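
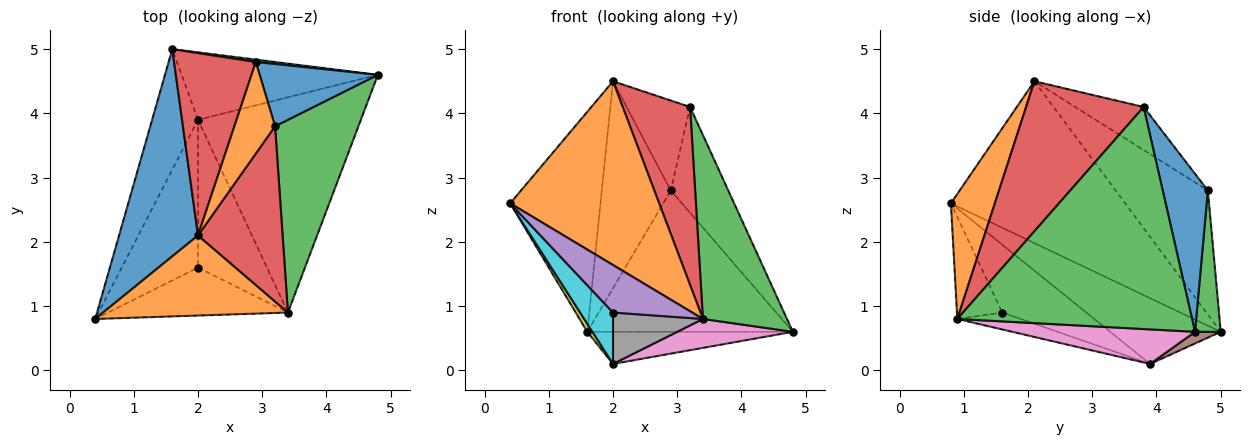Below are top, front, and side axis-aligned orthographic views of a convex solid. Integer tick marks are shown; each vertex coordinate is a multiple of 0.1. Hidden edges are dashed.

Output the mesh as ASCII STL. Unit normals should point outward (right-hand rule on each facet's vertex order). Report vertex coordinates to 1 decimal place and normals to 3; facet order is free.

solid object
 facet normal -0.815 0.422 0.397
  outer loop
   vertex 2.0 2.1 4.5
   vertex 1.6 5.0 0.6
   vertex 0.4 0.8 2.6
  endloop
 endfacet
 facet normal 0.261 -0.885 0.386
  outer loop
   vertex 3.4 0.9 0.8
   vertex 2.0 2.1 4.5
   vertex 0.4 0.8 2.6
  endloop
 endfacet
 facet normal 0.124 0.992 0.017
  outer loop
   vertex 2.9 4.8 2.8
   vertex 4.8 4.6 0.6
   vertex 1.6 5.0 0.6
  endloop
 endfacet
 facet normal -0.708 0.530 0.467
  outer loop
   vertex 2.9 4.8 2.8
   vertex 1.6 5.0 0.6
   vertex 2.0 2.1 4.5
  endloop
 endfacet
 facet normal -0.374 -0.653 -0.659
  outer loop
   vertex 2.0 1.6 0.9
   vertex 3.4 0.9 0.8
   vertex 0.4 0.8 2.6
  endloop
 endfacet
 facet normal 0.054 0.429 -0.902
  outer loop
   vertex 2.0 3.9 0.1
   vertex 1.6 5.0 0.6
   vertex 4.8 4.6 0.6
  endloop
 endfacet
 facet normal 0.206 -0.130 -0.970
  outer loop
   vertex 2.0 3.9 0.1
   vertex 4.8 4.6 0.6
   vertex 3.4 0.9 0.8
  endloop
 endfacet
 facet normal -0.226 -0.320 -0.920
  outer loop
   vertex 2.0 3.9 0.1
   vertex 3.4 0.9 0.8
   vertex 2.0 1.6 0.9
  endloop
 endfacet
 facet normal -0.820 -0.038 -0.572
  outer loop
   vertex 2.0 3.9 0.1
   vertex 0.4 0.8 2.6
   vertex 1.6 5.0 0.6
  endloop
 endfacet
 facet normal -0.643 -0.252 -0.723
  outer loop
   vertex 2.0 3.9 0.1
   vertex 2.0 1.6 0.9
   vertex 0.4 0.8 2.6
  endloop
 endfacet
 facet normal 0.561 0.714 0.420
  outer loop
   vertex 3.2 3.8 4.1
   vertex 4.8 4.6 0.6
   vertex 2.9 4.8 2.8
  endloop
 endfacet
 facet normal -0.603 0.559 0.569
  outer loop
   vertex 3.2 3.8 4.1
   vertex 2.9 4.8 2.8
   vertex 2.0 2.1 4.5
  endloop
 endfacet
 facet normal 0.888 -0.318 0.333
  outer loop
   vertex 3.2 3.8 4.1
   vertex 3.4 0.9 0.8
   vertex 4.8 4.6 0.6
  endloop
 endfacet
 facet normal 0.779 -0.447 0.440
  outer loop
   vertex 3.2 3.8 4.1
   vertex 2.0 2.1 4.5
   vertex 3.4 0.9 0.8
  endloop
 endfacet
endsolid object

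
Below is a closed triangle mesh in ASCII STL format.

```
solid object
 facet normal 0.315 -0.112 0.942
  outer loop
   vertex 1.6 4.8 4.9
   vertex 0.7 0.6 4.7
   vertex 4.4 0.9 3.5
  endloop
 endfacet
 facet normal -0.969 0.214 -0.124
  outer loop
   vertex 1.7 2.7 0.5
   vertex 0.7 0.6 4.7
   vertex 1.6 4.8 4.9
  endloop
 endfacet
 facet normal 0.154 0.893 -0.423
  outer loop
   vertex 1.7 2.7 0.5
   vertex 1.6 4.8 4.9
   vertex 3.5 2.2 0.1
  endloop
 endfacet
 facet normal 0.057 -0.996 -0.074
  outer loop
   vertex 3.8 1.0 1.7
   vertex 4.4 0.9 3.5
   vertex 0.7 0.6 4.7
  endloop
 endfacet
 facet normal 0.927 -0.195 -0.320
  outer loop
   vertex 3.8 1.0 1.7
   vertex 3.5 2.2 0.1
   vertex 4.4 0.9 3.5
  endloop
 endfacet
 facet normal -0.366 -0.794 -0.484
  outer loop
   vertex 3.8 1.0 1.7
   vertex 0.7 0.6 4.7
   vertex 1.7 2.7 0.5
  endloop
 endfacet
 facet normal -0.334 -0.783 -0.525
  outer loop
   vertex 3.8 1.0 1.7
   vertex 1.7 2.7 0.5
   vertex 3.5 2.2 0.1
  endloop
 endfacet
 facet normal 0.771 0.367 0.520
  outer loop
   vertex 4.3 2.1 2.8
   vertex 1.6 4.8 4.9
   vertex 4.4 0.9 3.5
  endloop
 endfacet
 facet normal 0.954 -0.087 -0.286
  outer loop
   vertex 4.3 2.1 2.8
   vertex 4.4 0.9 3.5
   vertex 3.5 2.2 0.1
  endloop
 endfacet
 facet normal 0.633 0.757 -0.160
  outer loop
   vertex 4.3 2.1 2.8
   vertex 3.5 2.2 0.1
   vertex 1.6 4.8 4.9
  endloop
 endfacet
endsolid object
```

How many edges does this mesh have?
15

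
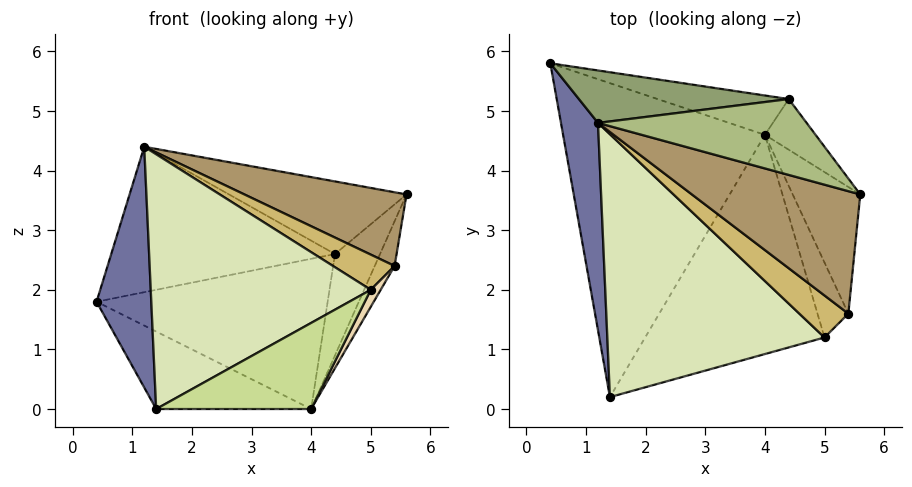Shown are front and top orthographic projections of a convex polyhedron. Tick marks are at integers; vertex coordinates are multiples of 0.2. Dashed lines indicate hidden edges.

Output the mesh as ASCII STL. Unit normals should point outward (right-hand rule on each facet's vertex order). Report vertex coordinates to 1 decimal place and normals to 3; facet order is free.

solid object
 facet normal -0.951 -0.235 0.202
  outer loop
   vertex 1.2 4.8 4.4
   vertex 0.4 5.8 1.8
   vertex 1.4 0.2 0.0
  endloop
 endfacet
 facet normal -0.376 0.222 -0.900
  outer loop
   vertex 4.0 4.6 0.0
   vertex 1.4 0.2 0.0
   vertex 0.4 5.8 1.8
  endloop
 endfacet
 facet normal 0.192 0.949 -0.249
  outer loop
   vertex 4.4 5.2 2.6
   vertex 4.0 4.6 0.0
   vertex 0.4 5.8 1.8
  endloop
 endfacet
 facet normal 0.843 0.482 -0.241
  outer loop
   vertex 4.4 5.2 2.6
   vertex 5.6 3.6 3.6
   vertex 4.0 4.6 0.0
  endloop
 endfacet
 facet normal 0.073 0.938 0.338
  outer loop
   vertex 4.4 5.2 2.6
   vertex 0.4 5.8 1.8
   vertex 1.2 4.8 4.4
  endloop
 endfacet
 facet normal 0.305 0.659 0.688
  outer loop
   vertex 4.4 5.2 2.6
   vertex 1.2 4.8 4.4
   vertex 5.6 3.6 3.6
  endloop
 endfacet
 facet normal 0.526 -0.311 -0.792
  outer loop
   vertex 5.0 1.2 2.0
   vertex 1.4 0.2 0.0
   vertex 4.0 4.6 0.0
  endloop
 endfacet
 facet normal -0.201 -0.682 0.703
  outer loop
   vertex 5.0 1.2 2.0
   vertex 1.2 4.8 4.4
   vertex 1.4 0.2 0.0
  endloop
 endfacet
 facet normal 0.015 -0.516 0.857
  outer loop
   vertex 5.4 1.6 2.4
   vertex 5.6 3.6 3.6
   vertex 1.2 4.8 4.4
  endloop
 endfacet
 facet normal -0.123 -0.637 0.761
  outer loop
   vertex 5.4 1.6 2.4
   vertex 1.2 4.8 4.4
   vertex 5.0 1.2 2.0
  endloop
 endfacet
 facet normal 0.919 0.131 -0.372
  outer loop
   vertex 5.4 1.6 2.4
   vertex 4.0 4.6 0.0
   vertex 5.6 3.6 3.6
  endloop
 endfacet
 facet normal 0.767 -0.142 -0.625
  outer loop
   vertex 5.4 1.6 2.4
   vertex 5.0 1.2 2.0
   vertex 4.0 4.6 0.0
  endloop
 endfacet
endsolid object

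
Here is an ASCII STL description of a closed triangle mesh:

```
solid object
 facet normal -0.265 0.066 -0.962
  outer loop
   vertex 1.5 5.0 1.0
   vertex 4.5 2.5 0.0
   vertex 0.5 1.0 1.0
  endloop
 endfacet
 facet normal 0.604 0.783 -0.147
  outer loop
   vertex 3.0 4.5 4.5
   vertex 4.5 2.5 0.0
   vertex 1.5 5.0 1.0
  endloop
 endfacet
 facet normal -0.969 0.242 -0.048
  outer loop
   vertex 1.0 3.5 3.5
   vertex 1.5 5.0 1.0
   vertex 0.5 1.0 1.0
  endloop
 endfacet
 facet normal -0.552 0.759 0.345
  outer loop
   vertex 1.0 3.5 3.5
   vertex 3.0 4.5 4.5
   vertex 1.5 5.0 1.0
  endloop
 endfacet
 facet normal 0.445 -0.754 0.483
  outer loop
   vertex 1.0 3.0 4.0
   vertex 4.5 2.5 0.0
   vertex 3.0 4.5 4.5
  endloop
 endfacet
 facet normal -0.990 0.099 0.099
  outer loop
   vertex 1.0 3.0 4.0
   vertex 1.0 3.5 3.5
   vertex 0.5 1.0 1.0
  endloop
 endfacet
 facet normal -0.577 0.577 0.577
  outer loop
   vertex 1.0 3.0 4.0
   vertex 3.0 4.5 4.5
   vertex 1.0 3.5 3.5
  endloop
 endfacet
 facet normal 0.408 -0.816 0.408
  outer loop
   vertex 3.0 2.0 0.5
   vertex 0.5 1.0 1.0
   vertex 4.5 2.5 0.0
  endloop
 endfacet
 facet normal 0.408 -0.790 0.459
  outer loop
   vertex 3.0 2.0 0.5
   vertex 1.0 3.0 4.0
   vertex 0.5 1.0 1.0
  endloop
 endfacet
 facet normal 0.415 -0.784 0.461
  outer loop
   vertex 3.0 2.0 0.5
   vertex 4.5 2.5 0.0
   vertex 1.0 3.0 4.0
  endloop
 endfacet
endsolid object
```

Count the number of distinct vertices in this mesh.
7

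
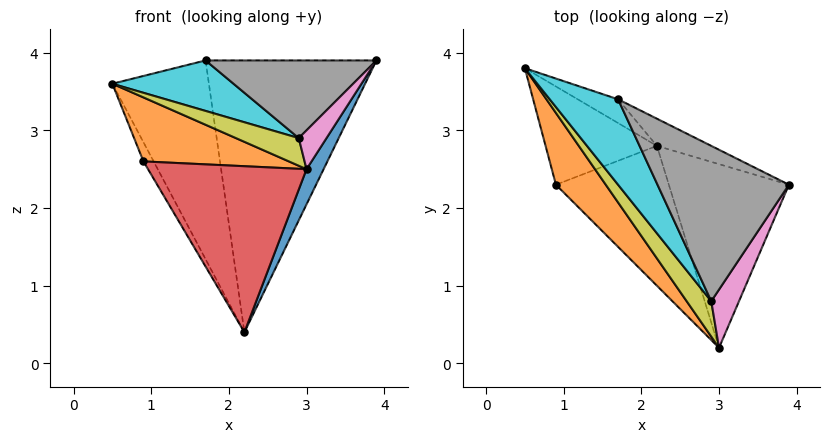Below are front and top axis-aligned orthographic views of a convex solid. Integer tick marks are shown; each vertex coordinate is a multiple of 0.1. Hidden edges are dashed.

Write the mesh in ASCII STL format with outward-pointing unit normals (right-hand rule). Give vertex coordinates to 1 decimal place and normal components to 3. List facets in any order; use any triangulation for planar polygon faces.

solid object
 facet normal 0.891 -0.085 -0.445
  outer loop
   vertex 2.2 2.8 0.4
   vertex 3.9 2.3 3.9
   vertex 3.0 0.2 2.5
  endloop
 endfacet
 facet normal -0.533 -0.563 0.631
  outer loop
   vertex 0.9 2.3 2.6
   vertex 3.0 0.2 2.5
   vertex 0.5 3.8 3.6
  endloop
 endfacet
 facet normal -0.866 0.096 -0.490
  outer loop
   vertex 0.9 2.3 2.6
   vertex 0.5 3.8 3.6
   vertex 2.2 2.8 0.4
  endloop
 endfacet
 facet normal -0.623 -0.599 -0.504
  outer loop
   vertex 0.9 2.3 2.6
   vertex 2.2 2.8 0.4
   vertex 3.0 0.2 2.5
  endloop
 endfacet
 facet normal 0.339 0.934 -0.112
  outer loop
   vertex 1.7 3.4 3.9
   vertex 2.2 2.8 0.4
   vertex 0.5 3.8 3.6
  endloop
 endfacet
 facet normal 0.445 0.891 -0.089
  outer loop
   vertex 1.7 3.4 3.9
   vertex 3.9 2.3 3.9
   vertex 2.2 2.8 0.4
  endloop
 endfacet
 facet normal 0.000 -0.555 0.832
  outer loop
   vertex 2.9 0.8 2.9
   vertex 3.0 0.2 2.5
   vertex 3.9 2.3 3.9
  endloop
 endfacet
 facet normal -0.218 -0.436 0.873
  outer loop
   vertex 2.9 0.8 2.9
   vertex 3.9 2.3 3.9
   vertex 1.7 3.4 3.9
  endloop
 endfacet
 facet normal -0.475 -0.542 0.694
  outer loop
   vertex 2.9 0.8 2.9
   vertex 0.5 3.8 3.6
   vertex 3.0 0.2 2.5
  endloop
 endfacet
 facet normal -0.359 -0.475 0.803
  outer loop
   vertex 2.9 0.8 2.9
   vertex 1.7 3.4 3.9
   vertex 0.5 3.8 3.6
  endloop
 endfacet
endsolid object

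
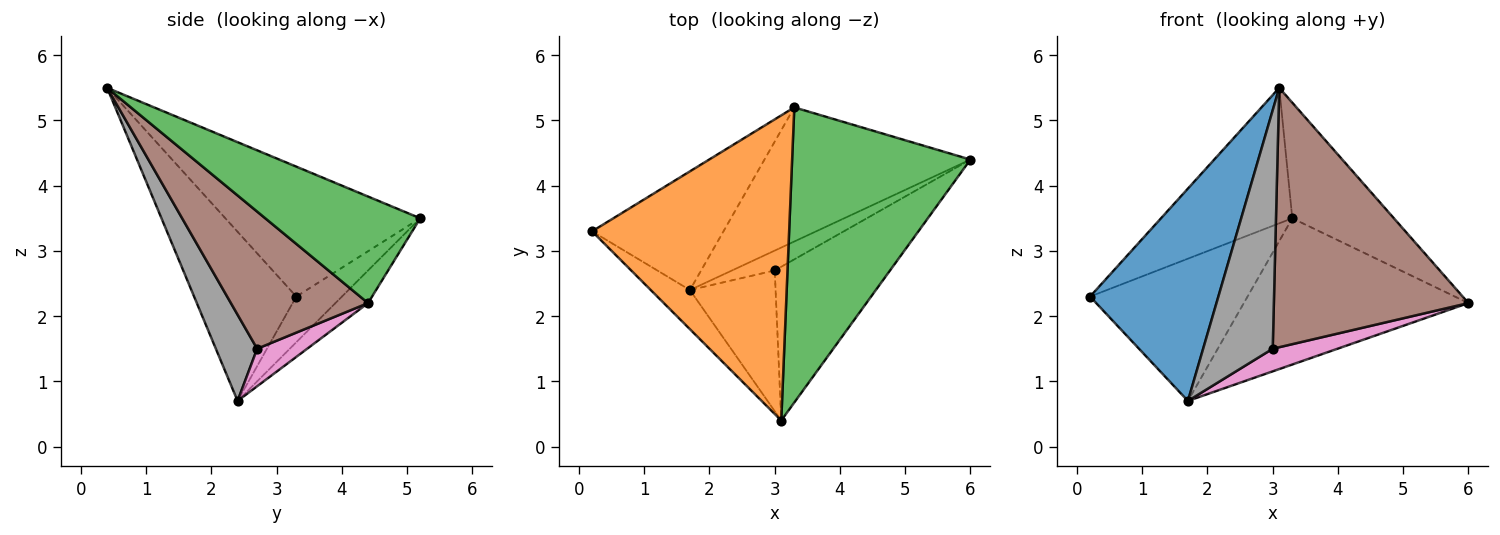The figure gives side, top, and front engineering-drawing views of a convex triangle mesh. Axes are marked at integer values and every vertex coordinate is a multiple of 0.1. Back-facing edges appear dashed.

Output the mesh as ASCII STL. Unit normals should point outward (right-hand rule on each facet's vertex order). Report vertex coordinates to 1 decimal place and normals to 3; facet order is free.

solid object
 facet normal -0.617 -0.774 -0.143
  outer loop
   vertex 1.7 2.4 0.7
   vertex 3.1 0.4 5.5
   vertex 0.2 3.3 2.3
  endloop
 endfacet
 facet normal -0.516 0.348 0.783
  outer loop
   vertex 3.3 5.2 3.5
   vertex 0.2 3.3 2.3
   vertex 3.1 0.4 5.5
  endloop
 endfacet
 facet normal 0.486 0.319 0.814
  outer loop
   vertex 3.3 5.2 3.5
   vertex 3.1 0.4 5.5
   vertex 6.0 4.4 2.2
  endloop
 endfacet
 facet normal -0.217 0.749 -0.625
  outer loop
   vertex 3.3 5.2 3.5
   vertex 1.7 2.4 0.7
   vertex 0.2 3.3 2.3
  endloop
 endfacet
 facet normal -0.106 0.733 -0.672
  outer loop
   vertex 3.3 5.2 3.5
   vertex 6.0 4.4 2.2
   vertex 1.7 2.4 0.7
  endloop
 endfacet
 facet normal 0.519 -0.736 -0.436
  outer loop
   vertex 3.0 2.7 1.5
   vertex 6.0 4.4 2.2
   vertex 3.1 0.4 5.5
  endloop
 endfacet
 facet normal 0.501 -0.650 -0.571
  outer loop
   vertex 3.0 2.7 1.5
   vertex 1.7 2.4 0.7
   vertex 6.0 4.4 2.2
  endloop
 endfacet
 facet normal 0.455 -0.767 -0.452
  outer loop
   vertex 3.0 2.7 1.5
   vertex 3.1 0.4 5.5
   vertex 1.7 2.4 0.7
  endloop
 endfacet
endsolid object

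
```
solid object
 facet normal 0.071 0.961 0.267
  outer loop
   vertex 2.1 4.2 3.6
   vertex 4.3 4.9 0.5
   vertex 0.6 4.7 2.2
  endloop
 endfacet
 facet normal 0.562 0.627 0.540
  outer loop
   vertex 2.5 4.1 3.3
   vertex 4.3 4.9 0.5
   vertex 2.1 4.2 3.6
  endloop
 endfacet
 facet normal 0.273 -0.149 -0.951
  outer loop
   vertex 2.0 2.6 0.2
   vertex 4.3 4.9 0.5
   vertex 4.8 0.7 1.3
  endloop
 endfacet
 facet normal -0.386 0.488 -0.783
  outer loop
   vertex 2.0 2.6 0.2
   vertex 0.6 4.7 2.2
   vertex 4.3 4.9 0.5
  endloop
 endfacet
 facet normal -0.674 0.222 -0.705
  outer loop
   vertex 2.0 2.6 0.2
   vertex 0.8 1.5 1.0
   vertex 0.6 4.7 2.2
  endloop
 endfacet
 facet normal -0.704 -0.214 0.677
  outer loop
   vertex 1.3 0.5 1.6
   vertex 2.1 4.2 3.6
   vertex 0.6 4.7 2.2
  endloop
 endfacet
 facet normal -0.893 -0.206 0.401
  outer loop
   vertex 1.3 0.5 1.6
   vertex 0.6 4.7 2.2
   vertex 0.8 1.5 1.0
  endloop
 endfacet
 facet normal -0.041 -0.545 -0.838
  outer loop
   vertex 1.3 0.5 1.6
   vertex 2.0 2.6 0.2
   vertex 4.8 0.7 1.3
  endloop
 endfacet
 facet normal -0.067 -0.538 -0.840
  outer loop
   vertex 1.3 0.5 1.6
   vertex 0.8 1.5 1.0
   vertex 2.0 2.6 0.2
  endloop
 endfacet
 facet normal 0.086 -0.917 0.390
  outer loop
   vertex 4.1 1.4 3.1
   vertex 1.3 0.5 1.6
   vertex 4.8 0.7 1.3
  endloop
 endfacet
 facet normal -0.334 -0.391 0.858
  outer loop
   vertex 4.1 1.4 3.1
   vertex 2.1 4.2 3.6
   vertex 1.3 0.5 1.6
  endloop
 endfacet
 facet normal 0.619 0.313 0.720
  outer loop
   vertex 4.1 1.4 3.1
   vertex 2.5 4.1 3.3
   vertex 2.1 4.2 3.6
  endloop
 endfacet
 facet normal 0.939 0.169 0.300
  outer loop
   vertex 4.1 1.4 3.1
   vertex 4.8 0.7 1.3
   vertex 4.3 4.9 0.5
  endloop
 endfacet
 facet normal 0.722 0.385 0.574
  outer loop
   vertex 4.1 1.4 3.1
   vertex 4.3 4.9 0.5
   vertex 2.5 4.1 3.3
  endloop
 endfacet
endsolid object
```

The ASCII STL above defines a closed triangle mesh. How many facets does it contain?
14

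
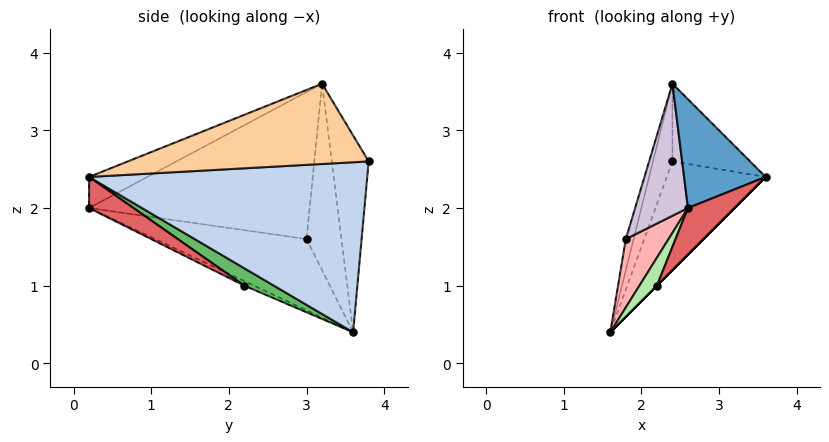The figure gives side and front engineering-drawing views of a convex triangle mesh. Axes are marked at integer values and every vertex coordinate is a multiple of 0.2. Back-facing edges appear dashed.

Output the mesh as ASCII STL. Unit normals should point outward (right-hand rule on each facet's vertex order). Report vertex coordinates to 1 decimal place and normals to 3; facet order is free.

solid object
 facet normal -0.330 -0.461 0.824
  outer loop
   vertex 2.4 3.2 3.6
   vertex 2.6 0.2 2.0
   vertex 3.6 0.2 2.4
  endloop
 endfacet
 facet normal 0.883 0.314 -0.350
  outer loop
   vertex 2.4 3.8 2.6
   vertex 3.6 0.2 2.4
   vertex 1.6 3.6 0.4
  endloop
 endfacet
 facet normal -0.852 0.449 0.269
  outer loop
   vertex 2.4 3.8 2.6
   vertex 1.6 3.6 0.4
   vertex 2.4 3.2 3.6
  endloop
 endfacet
 facet normal 0.936 0.302 0.181
  outer loop
   vertex 2.4 3.8 2.6
   vertex 2.4 3.2 3.6
   vertex 3.6 0.2 2.4
  endloop
 endfacet
 facet normal 0.707 0.000 -0.707
  outer loop
   vertex 2.2 2.2 1.0
   vertex 1.6 3.6 0.4
   vertex 3.6 0.2 2.4
  endloop
 endfacet
 facet normal -0.263 -0.473 -0.841
  outer loop
   vertex 2.2 2.2 1.0
   vertex 2.6 0.2 2.0
   vertex 1.6 3.6 0.4
  endloop
 endfacet
 facet normal 0.346 -0.363 -0.865
  outer loop
   vertex 2.2 2.2 1.0
   vertex 3.6 0.2 2.4
   vertex 2.6 0.2 2.0
  endloop
 endfacet
 facet normal -0.962 -0.271 0.025
  outer loop
   vertex 1.8 3.0 1.6
   vertex 1.6 3.6 0.4
   vertex 2.6 0.2 2.0
  endloop
 endfacet
 facet normal -0.942 0.209 0.262
  outer loop
   vertex 1.8 3.0 1.6
   vertex 2.4 3.2 3.6
   vertex 1.6 3.6 0.4
  endloop
 endfacet
 facet normal -0.928 -0.222 0.300
  outer loop
   vertex 1.8 3.0 1.6
   vertex 2.6 0.2 2.0
   vertex 2.4 3.2 3.6
  endloop
 endfacet
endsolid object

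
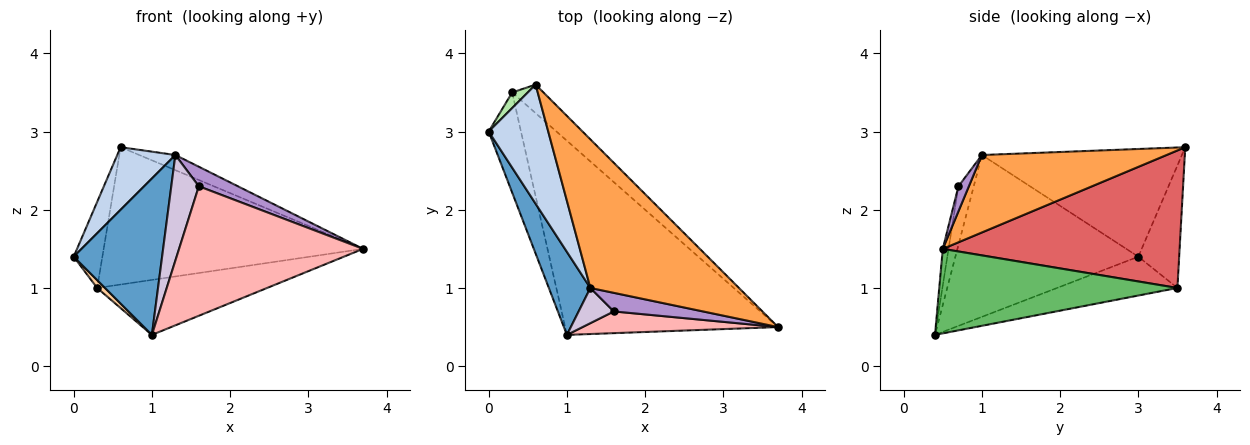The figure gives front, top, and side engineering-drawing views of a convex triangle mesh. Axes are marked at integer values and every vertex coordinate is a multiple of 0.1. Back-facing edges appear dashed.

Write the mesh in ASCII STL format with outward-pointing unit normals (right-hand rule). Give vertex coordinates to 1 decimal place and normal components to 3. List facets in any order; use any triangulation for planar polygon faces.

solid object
 facet normal -0.877 -0.424 0.225
  outer loop
   vertex 1.3 1.0 2.7
   vertex 0.0 3.0 1.4
   vertex 1.0 0.4 0.4
  endloop
 endfacet
 facet normal -0.848 -0.246 0.469
  outer loop
   vertex 1.3 1.0 2.7
   vertex 0.6 3.6 2.8
   vertex 0.0 3.0 1.4
  endloop
 endfacet
 facet normal 0.460 0.090 0.883
  outer loop
   vertex 1.3 1.0 2.7
   vertex 3.7 0.5 1.5
   vertex 0.6 3.6 2.8
  endloop
 endfacet
 facet normal -0.768 -0.050 -0.638
  outer loop
   vertex 0.3 3.5 1.0
   vertex 1.0 0.4 0.4
   vertex 0.0 3.0 1.4
  endloop
 endfacet
 facet normal 0.357 0.255 -0.899
  outer loop
   vertex 0.3 3.5 1.0
   vertex 3.7 0.5 1.5
   vertex 1.0 0.4 0.4
  endloop
 endfacet
 facet normal -0.814 0.572 0.104
  outer loop
   vertex 0.3 3.5 1.0
   vertex 0.0 3.0 1.4
   vertex 0.6 3.6 2.8
  endloop
 endfacet
 facet normal 0.666 0.730 -0.152
  outer loop
   vertex 0.3 3.5 1.0
   vertex 0.6 3.6 2.8
   vertex 3.7 0.5 1.5
  endloop
 endfacet
 facet normal -0.031 -0.986 0.165
  outer loop
   vertex 1.6 0.7 2.3
   vertex 1.0 0.4 0.4
   vertex 3.7 0.5 1.5
  endloop
 endfacet
 facet normal 0.190 -0.712 0.676
  outer loop
   vertex 1.6 0.7 2.3
   vertex 3.7 0.5 1.5
   vertex 1.3 1.0 2.7
  endloop
 endfacet
 facet normal -0.466 -0.839 0.280
  outer loop
   vertex 1.6 0.7 2.3
   vertex 1.3 1.0 2.7
   vertex 1.0 0.4 0.4
  endloop
 endfacet
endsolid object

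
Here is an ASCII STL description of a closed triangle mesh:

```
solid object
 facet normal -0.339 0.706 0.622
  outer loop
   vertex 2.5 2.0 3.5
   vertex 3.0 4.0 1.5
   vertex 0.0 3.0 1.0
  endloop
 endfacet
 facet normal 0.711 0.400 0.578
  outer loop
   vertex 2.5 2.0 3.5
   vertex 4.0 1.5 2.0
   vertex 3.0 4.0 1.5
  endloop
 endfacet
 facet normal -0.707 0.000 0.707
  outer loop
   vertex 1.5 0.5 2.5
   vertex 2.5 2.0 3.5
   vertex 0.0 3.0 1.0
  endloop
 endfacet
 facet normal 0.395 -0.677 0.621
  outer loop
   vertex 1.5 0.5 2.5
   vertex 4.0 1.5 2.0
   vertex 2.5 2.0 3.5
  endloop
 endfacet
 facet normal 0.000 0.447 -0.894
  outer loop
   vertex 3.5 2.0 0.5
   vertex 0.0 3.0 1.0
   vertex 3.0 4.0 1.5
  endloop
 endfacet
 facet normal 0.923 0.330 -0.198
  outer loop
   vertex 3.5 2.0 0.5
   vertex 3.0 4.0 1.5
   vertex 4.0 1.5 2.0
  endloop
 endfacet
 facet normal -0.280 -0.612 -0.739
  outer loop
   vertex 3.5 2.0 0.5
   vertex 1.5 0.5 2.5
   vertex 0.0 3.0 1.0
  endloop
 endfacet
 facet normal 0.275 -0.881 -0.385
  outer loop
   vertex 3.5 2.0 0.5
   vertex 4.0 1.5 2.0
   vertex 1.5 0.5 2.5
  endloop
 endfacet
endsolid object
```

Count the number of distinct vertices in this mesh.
6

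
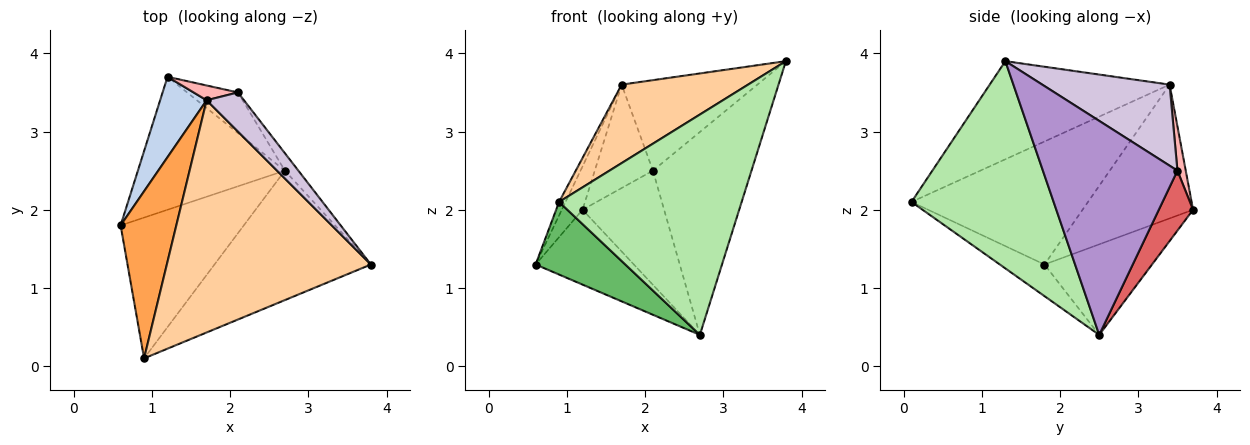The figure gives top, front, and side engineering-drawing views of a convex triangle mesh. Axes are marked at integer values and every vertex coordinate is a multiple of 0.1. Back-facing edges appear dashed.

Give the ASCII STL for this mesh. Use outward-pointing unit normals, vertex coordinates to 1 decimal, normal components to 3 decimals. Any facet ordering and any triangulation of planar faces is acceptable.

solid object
 facet normal -0.473 0.432 -0.768
  outer loop
   vertex 2.7 2.5 0.4
   vertex 0.6 1.8 1.3
   vertex 1.2 3.7 2.0
  endloop
 endfacet
 facet normal -0.930 0.175 0.323
  outer loop
   vertex 1.7 3.4 3.6
   vertex 1.2 3.7 2.0
   vertex 0.6 1.8 1.3
  endloop
 endfacet
 facet normal -0.910 0.033 0.412
  outer loop
   vertex 0.9 0.1 2.1
   vertex 1.7 3.4 3.6
   vertex 0.6 1.8 1.3
  endloop
 endfacet
 facet normal -0.415 -0.291 0.862
  outer loop
   vertex 0.9 0.1 2.1
   vertex 3.8 1.3 3.9
   vertex 1.7 3.4 3.6
  endloop
 endfacet
 facet normal -0.222 -0.447 -0.866
  outer loop
   vertex 0.9 0.1 2.1
   vertex 0.6 1.8 1.3
   vertex 2.7 2.5 0.4
  endloop
 endfacet
 facet normal 0.557 -0.716 -0.421
  outer loop
   vertex 0.9 0.1 2.1
   vertex 2.7 2.5 0.4
   vertex 3.8 1.3 3.9
  endloop
 endfacet
 facet normal 0.368 0.876 -0.312
  outer loop
   vertex 2.1 3.5 2.5
   vertex 2.7 2.5 0.4
   vertex 1.2 3.7 2.0
  endloop
 endfacet
 facet normal 0.140 0.980 0.140
  outer loop
   vertex 2.1 3.5 2.5
   vertex 1.2 3.7 2.0
   vertex 1.7 3.4 3.6
  endloop
 endfacet
 facet normal 0.806 0.590 -0.051
  outer loop
   vertex 2.1 3.5 2.5
   vertex 3.8 1.3 3.9
   vertex 2.7 2.5 0.4
  endloop
 endfacet
 facet normal 0.653 0.696 0.301
  outer loop
   vertex 2.1 3.5 2.5
   vertex 1.7 3.4 3.6
   vertex 3.8 1.3 3.9
  endloop
 endfacet
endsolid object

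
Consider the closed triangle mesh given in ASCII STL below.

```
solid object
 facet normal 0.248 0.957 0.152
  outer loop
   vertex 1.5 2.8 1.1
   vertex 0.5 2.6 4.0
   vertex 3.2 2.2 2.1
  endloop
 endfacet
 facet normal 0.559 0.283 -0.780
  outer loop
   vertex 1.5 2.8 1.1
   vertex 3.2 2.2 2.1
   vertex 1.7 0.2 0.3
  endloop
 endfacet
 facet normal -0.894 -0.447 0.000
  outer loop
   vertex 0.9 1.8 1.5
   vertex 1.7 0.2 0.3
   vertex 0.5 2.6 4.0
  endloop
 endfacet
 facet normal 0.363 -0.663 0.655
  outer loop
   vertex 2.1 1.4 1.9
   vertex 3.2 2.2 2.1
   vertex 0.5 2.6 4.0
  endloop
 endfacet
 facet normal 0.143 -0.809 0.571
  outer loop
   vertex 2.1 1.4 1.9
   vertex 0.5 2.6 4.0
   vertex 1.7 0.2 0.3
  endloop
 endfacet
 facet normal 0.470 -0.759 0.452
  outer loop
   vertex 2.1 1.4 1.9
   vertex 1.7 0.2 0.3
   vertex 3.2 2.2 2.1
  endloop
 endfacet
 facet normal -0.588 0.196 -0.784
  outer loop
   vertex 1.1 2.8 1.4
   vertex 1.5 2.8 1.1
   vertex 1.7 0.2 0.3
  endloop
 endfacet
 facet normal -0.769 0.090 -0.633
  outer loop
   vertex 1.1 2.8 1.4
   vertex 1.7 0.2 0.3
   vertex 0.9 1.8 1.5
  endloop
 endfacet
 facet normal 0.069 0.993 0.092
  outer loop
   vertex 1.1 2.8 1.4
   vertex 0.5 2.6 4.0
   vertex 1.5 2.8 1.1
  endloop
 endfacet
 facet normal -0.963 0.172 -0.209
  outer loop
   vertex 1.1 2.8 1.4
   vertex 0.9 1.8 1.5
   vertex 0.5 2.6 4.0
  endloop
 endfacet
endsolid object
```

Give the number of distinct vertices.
7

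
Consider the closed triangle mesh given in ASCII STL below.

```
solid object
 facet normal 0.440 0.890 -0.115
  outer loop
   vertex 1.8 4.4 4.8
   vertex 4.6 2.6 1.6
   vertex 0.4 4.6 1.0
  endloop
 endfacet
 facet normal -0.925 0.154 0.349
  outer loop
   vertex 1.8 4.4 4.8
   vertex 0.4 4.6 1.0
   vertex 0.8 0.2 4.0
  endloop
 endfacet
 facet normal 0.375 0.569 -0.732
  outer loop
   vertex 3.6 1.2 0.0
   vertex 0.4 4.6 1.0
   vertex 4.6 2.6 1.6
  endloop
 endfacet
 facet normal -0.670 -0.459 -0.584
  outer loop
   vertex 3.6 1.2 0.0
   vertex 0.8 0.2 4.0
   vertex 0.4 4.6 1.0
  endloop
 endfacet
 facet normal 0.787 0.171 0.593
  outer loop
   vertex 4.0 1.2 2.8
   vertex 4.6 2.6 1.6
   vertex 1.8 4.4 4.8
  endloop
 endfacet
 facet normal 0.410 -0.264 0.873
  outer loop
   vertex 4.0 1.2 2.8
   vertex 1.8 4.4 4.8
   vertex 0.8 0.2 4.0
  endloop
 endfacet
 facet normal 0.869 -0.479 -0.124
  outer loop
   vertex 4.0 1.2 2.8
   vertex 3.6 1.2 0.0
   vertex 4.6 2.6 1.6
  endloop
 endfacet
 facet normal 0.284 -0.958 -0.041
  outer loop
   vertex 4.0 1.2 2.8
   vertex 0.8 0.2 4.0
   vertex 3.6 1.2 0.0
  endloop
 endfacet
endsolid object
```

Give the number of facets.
8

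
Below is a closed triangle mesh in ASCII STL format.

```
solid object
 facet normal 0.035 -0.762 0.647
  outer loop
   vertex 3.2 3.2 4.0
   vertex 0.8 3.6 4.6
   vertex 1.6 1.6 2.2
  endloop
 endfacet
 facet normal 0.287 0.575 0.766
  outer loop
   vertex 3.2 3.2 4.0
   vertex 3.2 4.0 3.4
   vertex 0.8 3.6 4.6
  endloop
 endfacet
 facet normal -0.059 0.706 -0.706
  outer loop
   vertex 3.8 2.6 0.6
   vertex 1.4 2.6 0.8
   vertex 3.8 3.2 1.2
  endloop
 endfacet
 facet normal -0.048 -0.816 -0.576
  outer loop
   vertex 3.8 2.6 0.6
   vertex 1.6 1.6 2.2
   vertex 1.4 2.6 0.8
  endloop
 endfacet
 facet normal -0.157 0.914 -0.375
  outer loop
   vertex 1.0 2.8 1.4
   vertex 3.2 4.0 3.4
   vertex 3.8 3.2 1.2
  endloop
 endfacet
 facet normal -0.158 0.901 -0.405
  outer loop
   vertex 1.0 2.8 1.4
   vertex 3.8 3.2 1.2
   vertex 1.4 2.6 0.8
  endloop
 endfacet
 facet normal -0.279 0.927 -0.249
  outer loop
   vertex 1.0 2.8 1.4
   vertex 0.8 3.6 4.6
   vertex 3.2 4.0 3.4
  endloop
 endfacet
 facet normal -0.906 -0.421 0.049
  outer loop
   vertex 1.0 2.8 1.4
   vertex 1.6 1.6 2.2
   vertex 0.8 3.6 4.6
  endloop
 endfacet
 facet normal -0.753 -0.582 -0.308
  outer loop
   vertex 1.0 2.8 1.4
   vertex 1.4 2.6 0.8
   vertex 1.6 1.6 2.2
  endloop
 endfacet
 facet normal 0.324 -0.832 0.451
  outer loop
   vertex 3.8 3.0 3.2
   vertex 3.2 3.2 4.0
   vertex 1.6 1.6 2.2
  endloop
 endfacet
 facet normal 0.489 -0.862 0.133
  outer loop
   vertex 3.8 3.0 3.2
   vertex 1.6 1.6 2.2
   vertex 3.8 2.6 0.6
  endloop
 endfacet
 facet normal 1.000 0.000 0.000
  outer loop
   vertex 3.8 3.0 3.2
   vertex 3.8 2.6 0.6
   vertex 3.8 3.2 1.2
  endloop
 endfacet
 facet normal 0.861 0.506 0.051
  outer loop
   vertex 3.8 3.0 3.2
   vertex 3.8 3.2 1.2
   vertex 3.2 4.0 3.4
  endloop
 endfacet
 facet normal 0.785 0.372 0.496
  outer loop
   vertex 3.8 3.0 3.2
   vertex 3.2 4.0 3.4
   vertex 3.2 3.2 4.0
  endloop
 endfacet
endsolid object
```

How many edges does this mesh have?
21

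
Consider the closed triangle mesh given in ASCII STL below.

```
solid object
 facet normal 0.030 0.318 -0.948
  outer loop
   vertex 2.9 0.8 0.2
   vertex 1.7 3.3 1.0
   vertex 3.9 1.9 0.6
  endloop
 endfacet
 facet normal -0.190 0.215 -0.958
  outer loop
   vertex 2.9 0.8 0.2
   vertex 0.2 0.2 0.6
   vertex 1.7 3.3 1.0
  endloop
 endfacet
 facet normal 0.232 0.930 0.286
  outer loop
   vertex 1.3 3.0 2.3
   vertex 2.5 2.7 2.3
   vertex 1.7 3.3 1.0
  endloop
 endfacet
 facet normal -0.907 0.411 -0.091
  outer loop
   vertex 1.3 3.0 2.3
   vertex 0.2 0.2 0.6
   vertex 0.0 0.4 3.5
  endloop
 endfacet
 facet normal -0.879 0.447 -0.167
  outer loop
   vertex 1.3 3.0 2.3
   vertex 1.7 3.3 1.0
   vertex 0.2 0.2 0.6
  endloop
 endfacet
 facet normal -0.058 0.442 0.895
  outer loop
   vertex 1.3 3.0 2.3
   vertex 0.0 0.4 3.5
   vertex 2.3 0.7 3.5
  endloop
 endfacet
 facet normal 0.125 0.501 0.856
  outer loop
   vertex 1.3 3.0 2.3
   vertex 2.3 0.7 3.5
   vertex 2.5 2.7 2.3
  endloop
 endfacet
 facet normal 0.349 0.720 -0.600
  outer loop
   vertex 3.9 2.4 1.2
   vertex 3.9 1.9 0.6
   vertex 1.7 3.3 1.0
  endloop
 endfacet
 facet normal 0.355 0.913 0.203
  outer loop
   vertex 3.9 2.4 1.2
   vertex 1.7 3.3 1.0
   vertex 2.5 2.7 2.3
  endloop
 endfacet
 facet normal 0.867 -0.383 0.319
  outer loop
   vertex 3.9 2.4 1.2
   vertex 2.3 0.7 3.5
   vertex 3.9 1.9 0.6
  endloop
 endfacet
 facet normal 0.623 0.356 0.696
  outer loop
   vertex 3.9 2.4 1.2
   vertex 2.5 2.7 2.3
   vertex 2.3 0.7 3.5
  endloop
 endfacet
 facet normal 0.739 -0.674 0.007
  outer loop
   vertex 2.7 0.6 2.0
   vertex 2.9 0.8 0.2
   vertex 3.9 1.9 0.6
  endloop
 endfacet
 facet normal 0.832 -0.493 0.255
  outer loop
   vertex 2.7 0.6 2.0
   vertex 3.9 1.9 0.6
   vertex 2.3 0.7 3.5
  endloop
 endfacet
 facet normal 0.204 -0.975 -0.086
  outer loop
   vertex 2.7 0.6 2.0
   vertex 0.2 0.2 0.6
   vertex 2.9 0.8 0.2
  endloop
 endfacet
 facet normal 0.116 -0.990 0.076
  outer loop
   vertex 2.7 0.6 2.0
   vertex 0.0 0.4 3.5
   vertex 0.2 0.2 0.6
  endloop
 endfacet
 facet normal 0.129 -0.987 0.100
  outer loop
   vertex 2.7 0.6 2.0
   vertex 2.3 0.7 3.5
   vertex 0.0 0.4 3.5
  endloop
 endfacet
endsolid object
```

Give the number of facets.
16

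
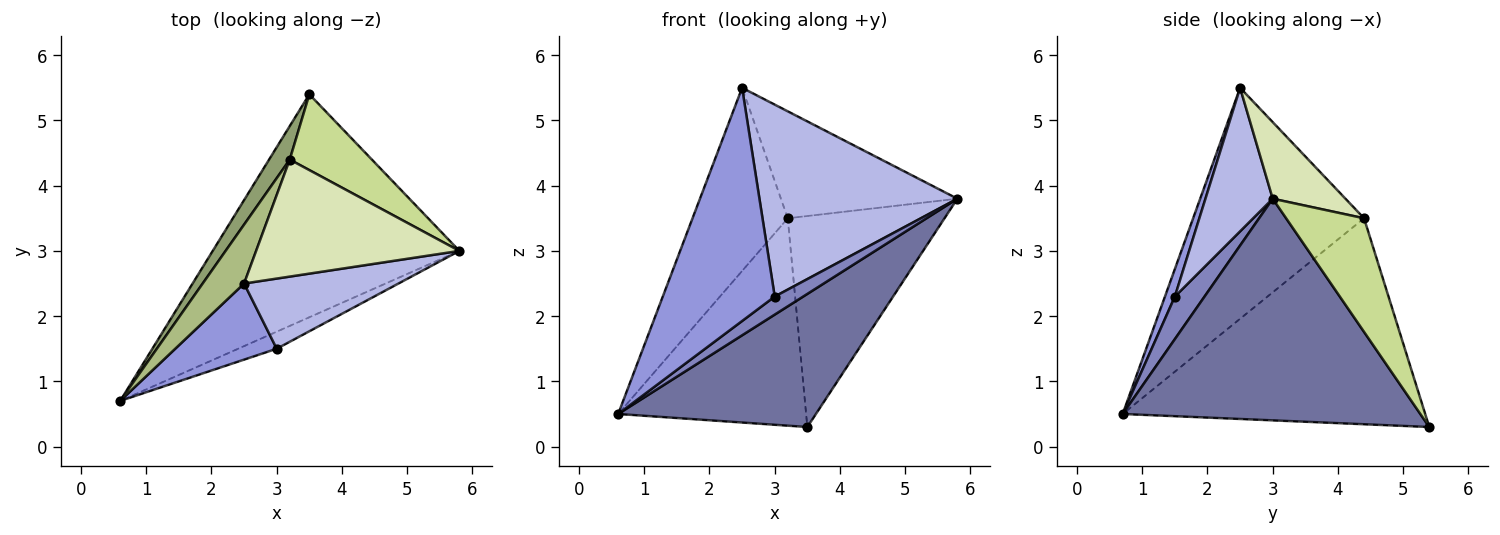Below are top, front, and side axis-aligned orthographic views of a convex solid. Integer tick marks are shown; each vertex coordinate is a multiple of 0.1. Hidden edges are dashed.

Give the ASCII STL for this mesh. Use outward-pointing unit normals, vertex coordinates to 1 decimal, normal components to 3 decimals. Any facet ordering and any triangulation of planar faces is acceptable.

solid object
 facet normal 0.611 -0.406 -0.680
  outer loop
   vertex 3.5 5.4 0.3
   vertex 5.8 3.0 3.8
   vertex 0.6 0.7 0.5
  endloop
 endfacet
 facet normal 0.604 -0.580 -0.547
  outer loop
   vertex 3.0 1.5 2.3
   vertex 0.6 0.7 0.5
   vertex 5.8 3.0 3.8
  endloop
 endfacet
 facet normal 0.084 -0.947 0.309
  outer loop
   vertex 3.0 1.5 2.3
   vertex 2.5 2.5 5.5
   vertex 0.6 0.7 0.5
  endloop
 endfacet
 facet normal 0.304 -0.895 0.327
  outer loop
   vertex 3.0 1.5 2.3
   vertex 5.8 3.0 3.8
   vertex 2.5 2.5 5.5
  endloop
 endfacet
 facet normal -0.846 0.526 0.085
  outer loop
   vertex 3.2 4.4 3.5
   vertex 3.5 5.4 0.3
   vertex 0.6 0.7 0.5
  endloop
 endfacet
 facet normal -0.863 0.481 0.155
  outer loop
   vertex 3.2 4.4 3.5
   vertex 0.6 0.7 0.5
   vertex 2.5 2.5 5.5
  endloop
 endfacet
 facet normal 0.424 0.852 0.306
  outer loop
   vertex 3.2 4.4 3.5
   vertex 5.8 3.0 3.8
   vertex 3.5 5.4 0.3
  endloop
 endfacet
 facet normal 0.268 0.650 0.711
  outer loop
   vertex 3.2 4.4 3.5
   vertex 2.5 2.5 5.5
   vertex 5.8 3.0 3.8
  endloop
 endfacet
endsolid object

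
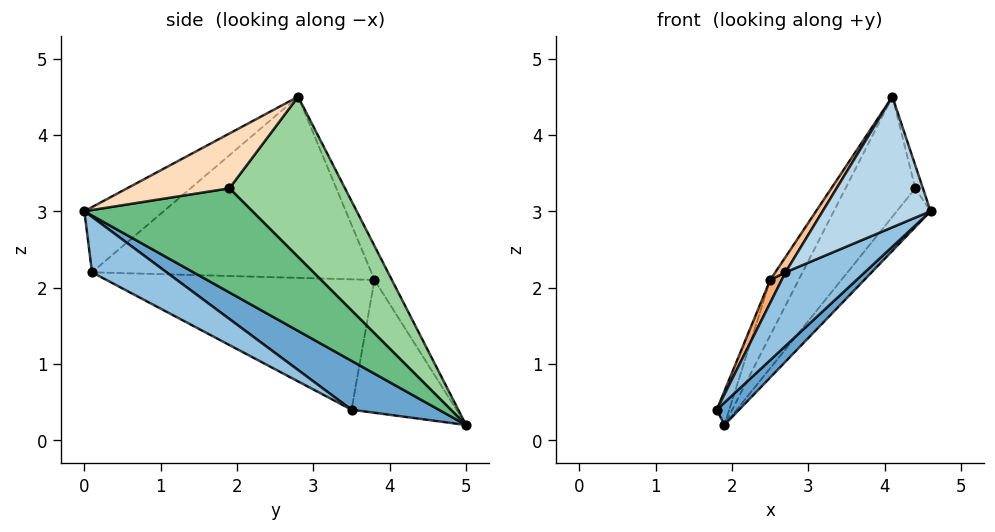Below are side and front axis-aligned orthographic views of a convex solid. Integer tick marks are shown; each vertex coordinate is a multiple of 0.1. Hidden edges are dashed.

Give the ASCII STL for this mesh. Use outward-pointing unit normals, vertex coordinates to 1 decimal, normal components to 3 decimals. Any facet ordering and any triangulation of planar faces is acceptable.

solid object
 facet normal 0.569 -0.146 -0.809
  outer loop
   vertex 1.9 5.0 0.2
   vertex 4.6 0.0 3.0
   vertex 1.8 3.5 0.4
  endloop
 endfacet
 facet normal 0.345 -0.366 -0.864
  outer loop
   vertex 2.7 0.1 2.2
   vertex 1.8 3.5 0.4
   vertex 4.6 0.0 3.0
  endloop
 endfacet
 facet normal -0.360 -0.490 0.794
  outer loop
   vertex 2.7 0.1 2.2
   vertex 4.6 0.0 3.0
   vertex 4.1 2.8 4.5
  endloop
 endfacet
 facet normal -0.926 0.110 0.362
  outer loop
   vertex 2.5 3.8 2.1
   vertex 1.9 5.0 0.2
   vertex 1.8 3.5 0.4
  endloop
 endfacet
 facet normal -0.427 0.697 0.575
  outer loop
   vertex 2.5 3.8 2.1
   vertex 4.1 2.8 4.5
   vertex 1.9 5.0 0.2
  endloop
 endfacet
 facet normal -0.921 -0.039 0.386
  outer loop
   vertex 2.5 3.8 2.1
   vertex 1.8 3.5 0.4
   vertex 2.7 0.1 2.2
  endloop
 endfacet
 facet normal -0.837 -0.031 0.546
  outer loop
   vertex 2.5 3.8 2.1
   vertex 2.7 0.1 2.2
   vertex 4.1 2.8 4.5
  endloop
 endfacet
 facet normal 0.979 0.073 0.190
  outer loop
   vertex 4.4 1.9 3.3
   vertex 4.1 2.8 4.5
   vertex 4.6 0.0 3.0
  endloop
 endfacet
 facet normal 0.843 0.169 -0.511
  outer loop
   vertex 4.4 1.9 3.3
   vertex 4.6 0.0 3.0
   vertex 1.9 5.0 0.2
  endloop
 endfacet
 facet normal 0.843 0.509 -0.171
  outer loop
   vertex 4.4 1.9 3.3
   vertex 1.9 5.0 0.2
   vertex 4.1 2.8 4.5
  endloop
 endfacet
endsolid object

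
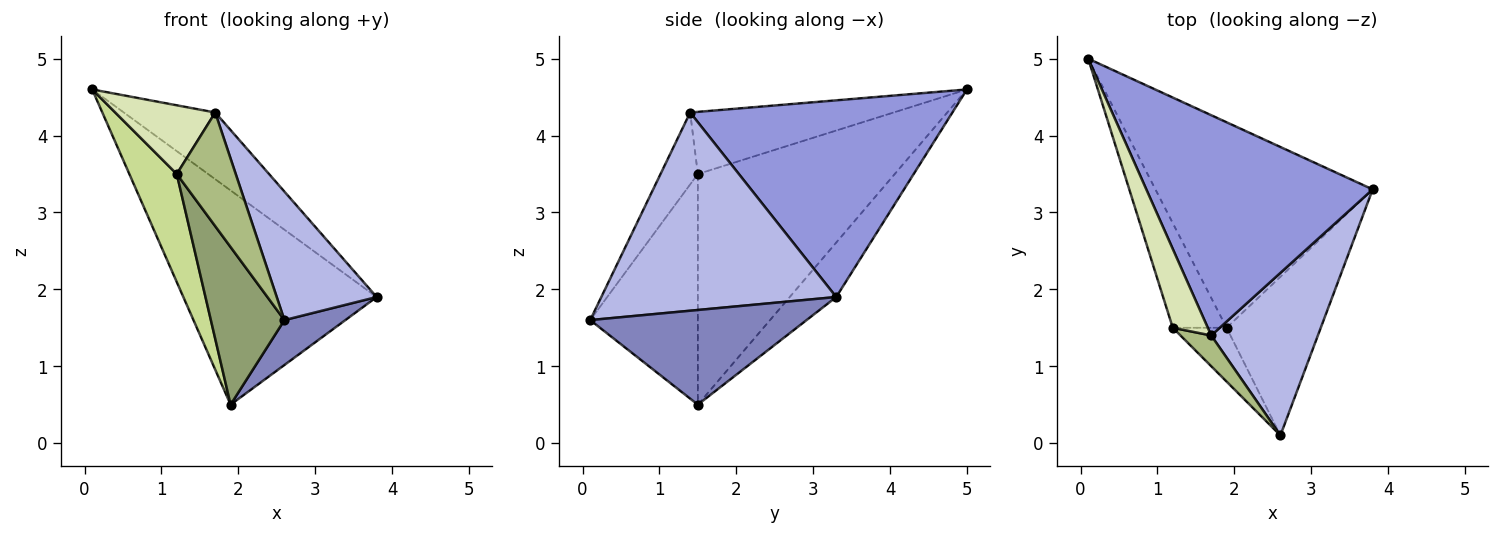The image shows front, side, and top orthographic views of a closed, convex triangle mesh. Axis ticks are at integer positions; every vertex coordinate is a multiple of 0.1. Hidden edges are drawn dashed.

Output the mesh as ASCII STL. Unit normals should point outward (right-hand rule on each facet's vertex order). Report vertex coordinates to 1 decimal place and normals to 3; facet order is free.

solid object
 facet normal -0.171 0.711 -0.682
  outer loop
   vertex 1.9 1.5 0.5
   vertex 0.1 5.0 4.6
   vertex 3.8 3.3 1.9
  endloop
 endfacet
 facet normal 0.695 -0.196 -0.692
  outer loop
   vertex 1.9 1.5 0.5
   vertex 3.8 3.3 1.9
   vertex 2.6 0.1 1.6
  endloop
 endfacet
 facet normal 0.639 0.223 0.736
  outer loop
   vertex 1.7 1.4 4.3
   vertex 3.8 3.3 1.9
   vertex 0.1 5.0 4.6
  endloop
 endfacet
 facet normal 0.825 -0.351 0.444
  outer loop
   vertex 1.7 1.4 4.3
   vertex 2.6 0.1 1.6
   vertex 3.8 3.3 1.9
  endloop
 endfacet
 facet normal -0.811 -0.554 -0.189
  outer loop
   vertex 1.2 1.5 3.5
   vertex 1.9 1.5 0.5
   vertex 2.6 0.1 1.6
  endloop
 endfacet
 facet normal -0.521 -0.824 0.223
  outer loop
   vertex 1.2 1.5 3.5
   vertex 2.6 0.1 1.6
   vertex 1.7 1.4 4.3
  endloop
 endfacet
 facet normal -0.948 -0.228 -0.221
  outer loop
   vertex 1.2 1.5 3.5
   vertex 0.1 5.0 4.6
   vertex 1.9 1.5 0.5
  endloop
 endfacet
 facet normal -0.801 -0.394 0.451
  outer loop
   vertex 1.2 1.5 3.5
   vertex 1.7 1.4 4.3
   vertex 0.1 5.0 4.6
  endloop
 endfacet
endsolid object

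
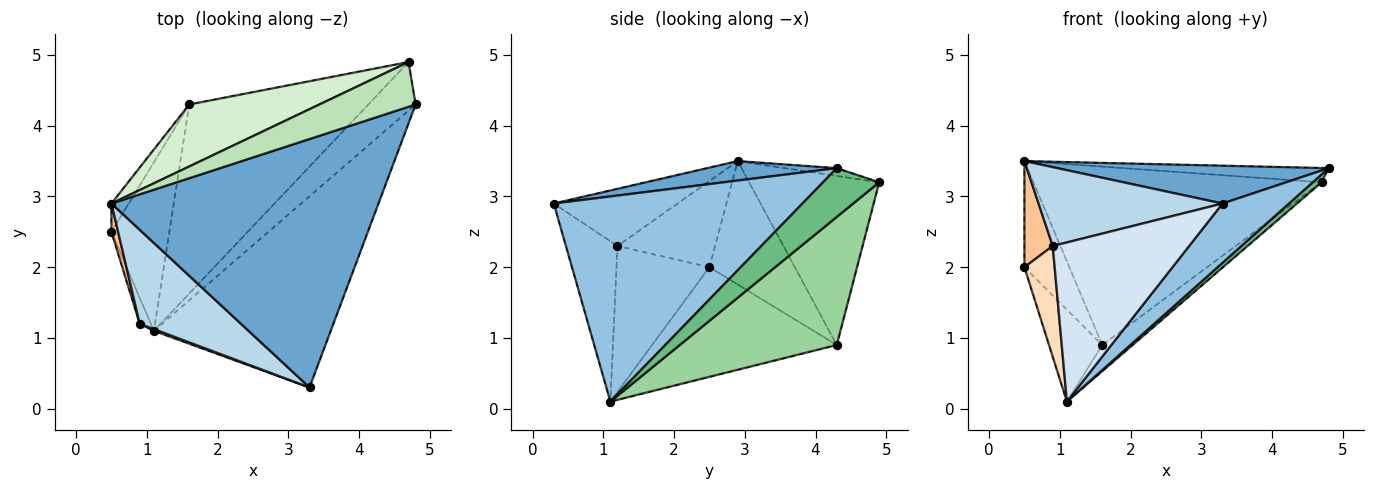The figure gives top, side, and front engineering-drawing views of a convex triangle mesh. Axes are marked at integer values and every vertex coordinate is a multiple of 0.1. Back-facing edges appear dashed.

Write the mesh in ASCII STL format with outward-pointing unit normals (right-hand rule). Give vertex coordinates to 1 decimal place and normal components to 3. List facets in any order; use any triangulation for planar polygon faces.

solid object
 facet normal 0.072 -0.150 0.986
  outer loop
   vertex 3.3 0.3 2.9
   vertex 4.8 4.3 3.4
   vertex 0.5 2.9 3.5
  endloop
 endfacet
 facet normal 0.742 -0.198 -0.640
  outer loop
   vertex 1.1 1.1 0.1
   vertex 4.8 4.3 3.4
   vertex 3.3 0.3 2.9
  endloop
 endfacet
 facet normal -0.397 -0.590 0.703
  outer loop
   vertex 0.9 1.2 2.3
   vertex 3.3 0.3 2.9
   vertex 0.5 2.9 3.5
  endloop
 endfacet
 facet normal -0.353 -0.935 0.010
  outer loop
   vertex 0.9 1.2 2.3
   vertex 1.1 1.1 0.1
   vertex 3.3 0.3 2.9
  endloop
 endfacet
 facet normal -0.878 0.462 -0.123
  outer loop
   vertex 0.5 2.5 2.0
   vertex 0.5 2.9 3.5
   vertex 1.6 4.3 0.9
  endloop
 endfacet
 facet normal -0.857 0.247 -0.453
  outer loop
   vertex 0.5 2.5 2.0
   vertex 1.6 4.3 0.9
   vertex 1.1 1.1 0.1
  endloop
 endfacet
 facet normal -0.958 -0.278 0.074
  outer loop
   vertex 0.5 2.5 2.0
   vertex 0.9 1.2 2.3
   vertex 0.5 2.9 3.5
  endloop
 endfacet
 facet normal -0.948 -0.309 -0.072
  outer loop
   vertex 0.5 2.5 2.0
   vertex 1.1 1.1 0.1
   vertex 0.9 1.2 2.3
  endloop
 endfacet
 facet normal 0.713 -0.112 -0.692
  outer loop
   vertex 4.7 4.9 3.2
   vertex 4.8 4.3 3.4
   vertex 1.1 1.1 0.1
  endloop
 endfacet
 facet normal 0.578 0.112 -0.808
  outer loop
   vertex 4.7 4.9 3.2
   vertex 1.1 1.1 0.1
   vertex 1.6 4.3 0.9
  endloop
 endfacet
 facet normal -0.077 0.304 0.950
  outer loop
   vertex 4.7 4.9 3.2
   vertex 0.5 2.9 3.5
   vertex 4.8 4.3 3.4
  endloop
 endfacet
 facet normal -0.392 0.869 0.302
  outer loop
   vertex 4.7 4.9 3.2
   vertex 1.6 4.3 0.9
   vertex 0.5 2.9 3.5
  endloop
 endfacet
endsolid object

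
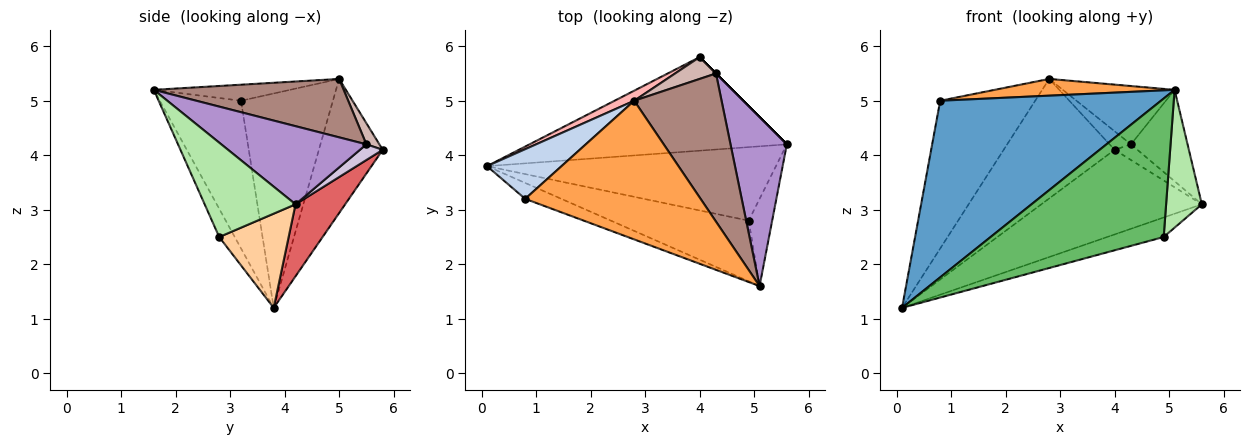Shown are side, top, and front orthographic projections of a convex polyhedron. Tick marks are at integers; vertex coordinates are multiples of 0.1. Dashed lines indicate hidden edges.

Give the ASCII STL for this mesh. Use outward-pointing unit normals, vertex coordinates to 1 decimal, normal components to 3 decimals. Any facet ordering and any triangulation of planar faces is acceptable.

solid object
 facet normal -0.344 -0.935 -0.084
  outer loop
   vertex 0.8 3.2 5.0
   vertex 0.1 3.8 1.2
   vertex 5.1 1.6 5.2
  endloop
 endfacet
 facet normal -0.676 0.699 0.235
  outer loop
   vertex 0.8 3.2 5.0
   vertex 2.8 5.0 5.4
   vertex 0.1 3.8 1.2
  endloop
 endfacet
 facet normal -0.090 -0.119 0.989
  outer loop
   vertex 0.8 3.2 5.0
   vertex 5.1 1.6 5.2
   vertex 2.8 5.0 5.4
  endloop
 endfacet
 facet normal 0.301 0.245 -0.922
  outer loop
   vertex 4.9 2.8 2.5
   vertex 0.1 3.8 1.2
   vertex 5.6 4.2 3.1
  endloop
 endfacet
 facet normal -0.082 -0.913 -0.400
  outer loop
   vertex 4.9 2.8 2.5
   vertex 5.1 1.6 5.2
   vertex 0.1 3.8 1.2
  endloop
 endfacet
 facet normal 0.907 -0.357 -0.226
  outer loop
   vertex 4.9 2.8 2.5
   vertex 5.6 4.2 3.1
   vertex 5.1 1.6 5.2
  endloop
 endfacet
 facet normal 0.203 0.657 -0.726
  outer loop
   vertex 4.0 5.8 4.1
   vertex 5.6 4.2 3.1
   vertex 0.1 3.8 1.2
  endloop
 endfacet
 facet normal -0.497 0.864 0.073
  outer loop
   vertex 4.0 5.8 4.1
   vertex 0.1 3.8 1.2
   vertex 2.8 5.0 5.4
  endloop
 endfacet
 facet normal 0.773 0.302 0.558
  outer loop
   vertex 4.3 5.5 4.2
   vertex 5.1 1.6 5.2
   vertex 5.6 4.2 3.1
  endloop
 endfacet
 facet normal 0.707 0.707 0.000
  outer loop
   vertex 4.3 5.5 4.2
   vertex 5.6 4.2 3.1
   vertex 4.0 5.8 4.1
  endloop
 endfacet
 facet normal 0.528 0.311 0.790
  outer loop
   vertex 4.3 5.5 4.2
   vertex 2.8 5.0 5.4
   vertex 5.1 1.6 5.2
  endloop
 endfacet
 facet normal 0.366 0.603 0.709
  outer loop
   vertex 4.3 5.5 4.2
   vertex 4.0 5.8 4.1
   vertex 2.8 5.0 5.4
  endloop
 endfacet
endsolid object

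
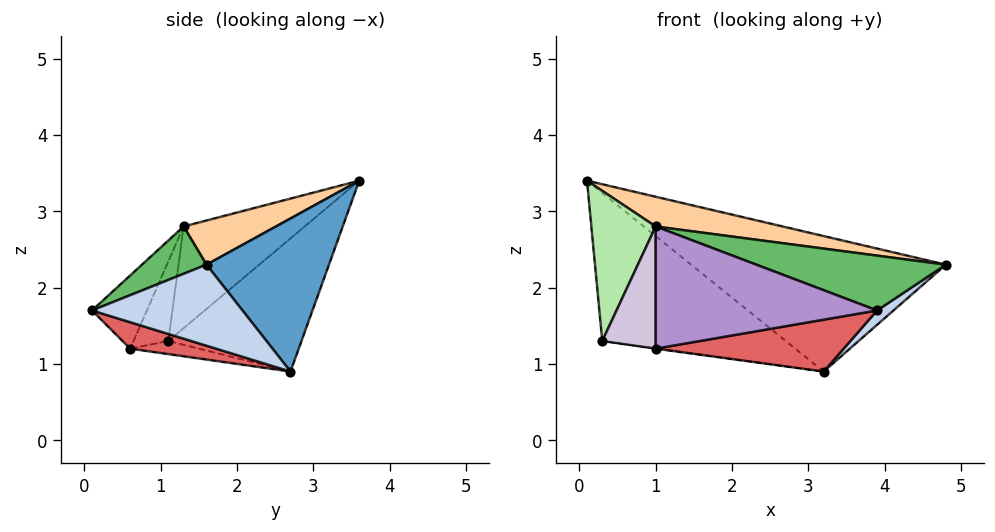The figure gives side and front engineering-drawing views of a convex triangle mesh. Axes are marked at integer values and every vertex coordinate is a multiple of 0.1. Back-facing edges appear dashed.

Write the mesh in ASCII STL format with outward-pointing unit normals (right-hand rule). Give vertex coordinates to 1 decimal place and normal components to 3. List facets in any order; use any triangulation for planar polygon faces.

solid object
 facet normal 0.424 0.881 0.208
  outer loop
   vertex 3.2 2.7 0.9
   vertex 0.1 3.6 3.4
   vertex 4.8 1.6 2.3
  endloop
 endfacet
 facet normal 0.630 -0.068 -0.774
  outer loop
   vertex 3.2 2.7 0.9
   vertex 4.8 1.6 2.3
   vertex 3.9 0.1 1.7
  endloop
 endfacet
 facet normal -0.411 0.567 -0.714
  outer loop
   vertex 0.3 1.1 1.3
   vertex 0.1 3.6 3.4
   vertex 3.2 2.7 0.9
  endloop
 endfacet
 facet normal 0.143 -0.197 0.970
  outer loop
   vertex 1.0 1.3 2.8
   vertex 4.8 1.6 2.3
   vertex 0.1 3.6 3.4
  endloop
 endfacet
 facet normal 0.151 -0.444 0.883
  outer loop
   vertex 1.0 1.3 2.8
   vertex 3.9 0.1 1.7
   vertex 4.8 1.6 2.3
  endloop
 endfacet
 facet normal -0.798 -0.424 0.429
  outer loop
   vertex 1.0 1.3 2.8
   vertex 0.1 3.6 3.4
   vertex 0.3 1.1 1.3
  endloop
 endfacet
 facet normal 0.120 -0.262 -0.958
  outer loop
   vertex 1.0 0.6 1.2
   vertex 3.2 2.7 0.9
   vertex 3.9 0.1 1.7
  endloop
 endfacet
 facet normal -0.139 0.004 -0.990
  outer loop
   vertex 1.0 0.6 1.2
   vertex 0.3 1.1 1.3
   vertex 3.2 2.7 0.9
  endloop
 endfacet
 facet normal -0.221 -0.893 0.391
  outer loop
   vertex 1.0 0.6 1.2
   vertex 3.9 0.1 1.7
   vertex 1.0 1.3 2.8
  endloop
 endfacet
 facet normal -0.513 -0.787 0.344
  outer loop
   vertex 1.0 0.6 1.2
   vertex 1.0 1.3 2.8
   vertex 0.3 1.1 1.3
  endloop
 endfacet
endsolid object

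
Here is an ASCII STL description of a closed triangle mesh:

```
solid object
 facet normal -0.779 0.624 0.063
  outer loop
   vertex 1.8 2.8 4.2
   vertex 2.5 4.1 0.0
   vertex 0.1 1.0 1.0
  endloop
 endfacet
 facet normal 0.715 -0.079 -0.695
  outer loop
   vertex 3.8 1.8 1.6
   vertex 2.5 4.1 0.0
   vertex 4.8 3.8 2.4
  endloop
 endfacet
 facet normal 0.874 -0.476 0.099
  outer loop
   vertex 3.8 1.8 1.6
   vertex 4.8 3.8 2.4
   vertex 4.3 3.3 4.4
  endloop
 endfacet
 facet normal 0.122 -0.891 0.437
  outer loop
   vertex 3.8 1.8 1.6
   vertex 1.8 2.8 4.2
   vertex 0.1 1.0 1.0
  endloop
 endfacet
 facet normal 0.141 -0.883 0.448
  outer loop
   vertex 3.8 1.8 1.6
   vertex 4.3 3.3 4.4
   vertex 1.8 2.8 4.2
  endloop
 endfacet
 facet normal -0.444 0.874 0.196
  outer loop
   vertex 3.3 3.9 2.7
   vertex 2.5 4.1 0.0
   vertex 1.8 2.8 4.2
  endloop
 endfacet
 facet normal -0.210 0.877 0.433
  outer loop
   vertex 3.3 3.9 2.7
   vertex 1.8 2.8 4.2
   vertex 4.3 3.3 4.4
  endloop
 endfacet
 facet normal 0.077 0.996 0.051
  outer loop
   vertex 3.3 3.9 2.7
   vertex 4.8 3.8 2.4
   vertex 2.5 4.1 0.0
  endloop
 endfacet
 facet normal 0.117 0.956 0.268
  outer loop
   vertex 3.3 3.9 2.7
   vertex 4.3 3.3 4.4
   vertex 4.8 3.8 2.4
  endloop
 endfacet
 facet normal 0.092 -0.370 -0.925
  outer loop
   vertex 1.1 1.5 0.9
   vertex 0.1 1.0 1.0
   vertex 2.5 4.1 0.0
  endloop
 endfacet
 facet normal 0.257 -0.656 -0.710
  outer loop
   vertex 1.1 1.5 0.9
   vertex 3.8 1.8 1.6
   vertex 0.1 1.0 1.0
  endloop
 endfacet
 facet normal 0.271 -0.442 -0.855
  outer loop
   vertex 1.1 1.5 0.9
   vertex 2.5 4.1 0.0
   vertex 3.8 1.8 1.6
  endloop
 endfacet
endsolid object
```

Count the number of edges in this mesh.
18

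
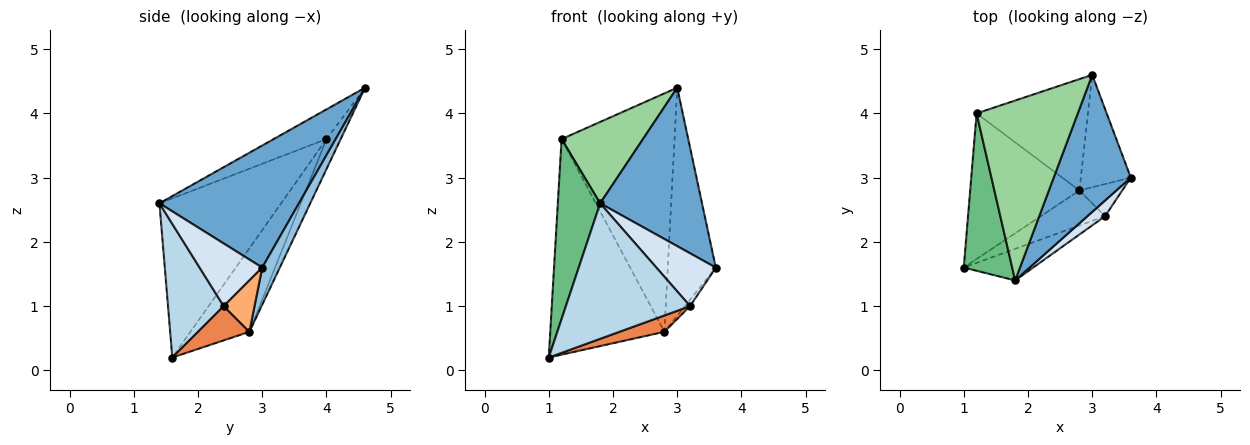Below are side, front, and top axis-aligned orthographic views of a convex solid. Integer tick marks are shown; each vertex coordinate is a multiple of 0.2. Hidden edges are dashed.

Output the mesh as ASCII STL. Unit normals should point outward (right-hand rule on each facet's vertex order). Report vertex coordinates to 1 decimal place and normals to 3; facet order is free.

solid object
 facet normal 0.719 -0.525 0.454
  outer loop
   vertex 1.8 1.4 2.6
   vertex 3.6 3.0 1.6
   vertex 3.0 4.6 4.4
  endloop
 endfacet
 facet normal 0.312 0.852 -0.420
  outer loop
   vertex 2.8 2.8 0.6
   vertex 3.0 4.6 4.4
   vertex 3.6 3.0 1.6
  endloop
 endfacet
 facet normal 0.400 -0.893 -0.208
  outer loop
   vertex 3.2 2.4 1.0
   vertex 1.8 1.4 2.6
   vertex 1.0 1.6 0.2
  endloop
 endfacet
 facet normal 0.711 -0.674 0.200
  outer loop
   vertex 3.2 2.4 1.0
   vertex 3.6 3.0 1.6
   vertex 1.8 1.4 2.6
  endloop
 endfacet
 facet normal 0.435 -0.381 -0.816
  outer loop
   vertex 3.2 2.4 1.0
   vertex 1.0 1.6 0.2
   vertex 2.8 2.8 0.6
  endloop
 endfacet
 facet normal 0.762 0.127 -0.635
  outer loop
   vertex 3.2 2.4 1.0
   vertex 2.8 2.8 0.6
   vertex 3.6 3.0 1.6
  endloop
 endfacet
 facet normal -0.394 0.762 -0.515
  outer loop
   vertex 1.2 4.0 3.6
   vertex 2.8 2.8 0.6
   vertex 1.0 1.6 0.2
  endloop
 endfacet
 facet normal -0.113 0.900 -0.420
  outer loop
   vertex 1.2 4.0 3.6
   vertex 3.0 4.6 4.4
   vertex 2.8 2.8 0.6
  endloop
 endfacet
 facet normal -0.908 -0.316 0.276
  outer loop
   vertex 1.2 4.0 3.6
   vertex 1.0 1.6 0.2
   vertex 1.8 1.4 2.6
  endloop
 endfacet
 facet normal -0.258 -0.398 0.880
  outer loop
   vertex 1.2 4.0 3.6
   vertex 1.8 1.4 2.6
   vertex 3.0 4.6 4.4
  endloop
 endfacet
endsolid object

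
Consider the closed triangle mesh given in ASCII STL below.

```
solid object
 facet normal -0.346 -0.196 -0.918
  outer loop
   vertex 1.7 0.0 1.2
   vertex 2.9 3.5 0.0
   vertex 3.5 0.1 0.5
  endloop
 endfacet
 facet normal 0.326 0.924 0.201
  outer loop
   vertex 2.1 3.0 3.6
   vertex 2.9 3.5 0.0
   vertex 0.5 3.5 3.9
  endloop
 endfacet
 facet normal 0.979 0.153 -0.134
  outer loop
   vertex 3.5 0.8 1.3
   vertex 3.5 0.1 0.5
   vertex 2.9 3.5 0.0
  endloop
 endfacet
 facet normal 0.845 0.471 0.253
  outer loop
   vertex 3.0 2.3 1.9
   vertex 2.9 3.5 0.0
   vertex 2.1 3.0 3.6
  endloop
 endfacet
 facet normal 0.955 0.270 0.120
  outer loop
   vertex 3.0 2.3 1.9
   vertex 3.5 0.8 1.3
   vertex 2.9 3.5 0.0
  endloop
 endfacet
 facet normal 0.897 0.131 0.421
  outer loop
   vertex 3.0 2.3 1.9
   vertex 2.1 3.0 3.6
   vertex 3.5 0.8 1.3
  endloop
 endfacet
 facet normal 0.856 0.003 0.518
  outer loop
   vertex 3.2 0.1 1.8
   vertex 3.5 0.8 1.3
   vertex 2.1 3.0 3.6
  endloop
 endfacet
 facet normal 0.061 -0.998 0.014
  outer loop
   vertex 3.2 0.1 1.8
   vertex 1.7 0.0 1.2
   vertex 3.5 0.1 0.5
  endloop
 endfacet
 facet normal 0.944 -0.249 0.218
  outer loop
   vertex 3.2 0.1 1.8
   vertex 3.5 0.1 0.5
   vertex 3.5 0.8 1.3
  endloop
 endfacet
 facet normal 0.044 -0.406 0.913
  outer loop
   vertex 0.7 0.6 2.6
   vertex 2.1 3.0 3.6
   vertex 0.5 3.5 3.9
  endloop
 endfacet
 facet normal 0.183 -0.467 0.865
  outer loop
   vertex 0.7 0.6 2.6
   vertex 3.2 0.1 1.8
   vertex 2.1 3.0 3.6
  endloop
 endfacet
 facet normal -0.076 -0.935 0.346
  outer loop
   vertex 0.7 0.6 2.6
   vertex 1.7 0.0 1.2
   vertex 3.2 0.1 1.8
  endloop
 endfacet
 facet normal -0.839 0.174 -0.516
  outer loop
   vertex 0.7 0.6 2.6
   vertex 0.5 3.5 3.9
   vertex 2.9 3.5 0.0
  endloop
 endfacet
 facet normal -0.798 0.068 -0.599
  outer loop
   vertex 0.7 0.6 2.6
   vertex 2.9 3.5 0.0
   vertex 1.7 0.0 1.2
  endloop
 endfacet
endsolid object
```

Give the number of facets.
14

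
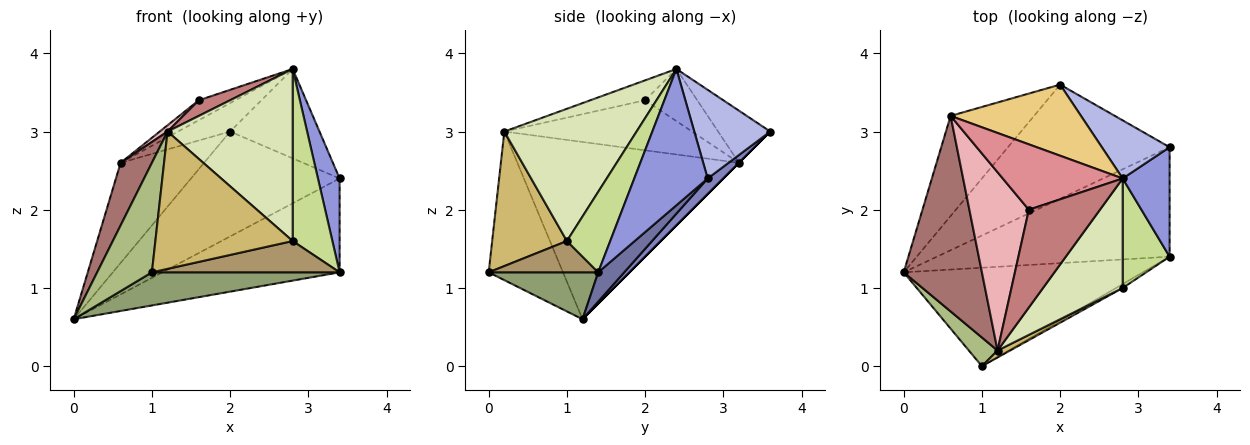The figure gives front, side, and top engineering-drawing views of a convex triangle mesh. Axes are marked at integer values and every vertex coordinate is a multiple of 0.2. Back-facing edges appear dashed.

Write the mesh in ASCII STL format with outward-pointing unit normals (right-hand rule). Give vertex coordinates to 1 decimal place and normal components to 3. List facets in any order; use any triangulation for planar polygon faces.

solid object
 facet normal 0.095 0.648 -0.756
  outer loop
   vertex 3.4 2.8 2.4
   vertex 3.4 1.4 1.2
   vertex 0.0 1.2 0.6
  endloop
 endfacet
 facet normal 0.071 0.675 -0.734
  outer loop
   vertex 3.4 2.8 2.4
   vertex 0.0 1.2 0.6
   vertex 2.0 3.6 3.0
  endloop
 endfacet
 facet normal 0.911 -0.269 0.314
  outer loop
   vertex 3.4 2.8 2.4
   vertex 2.8 2.4 3.8
   vertex 3.4 1.4 1.2
  endloop
 endfacet
 facet normal 0.580 0.683 0.444
  outer loop
   vertex 3.4 2.8 2.4
   vertex 2.0 3.6 3.0
   vertex 2.8 2.4 3.8
  endloop
 endfacet
 facet normal 0.183 -0.314 -0.932
  outer loop
   vertex 1.0 0.0 1.2
   vertex 0.0 1.2 0.6
   vertex 3.4 1.4 1.2
  endloop
 endfacet
 facet normal -0.796 -0.586 0.154
  outer loop
   vertex 1.0 0.0 1.2
   vertex 1.2 0.2 3.0
   vertex 0.0 1.2 0.6
  endloop
 endfacet
 facet normal 0.677 -0.621 0.395
  outer loop
   vertex 2.8 1.0 1.6
   vertex 3.4 1.4 1.2
   vertex 2.8 2.4 3.8
  endloop
 endfacet
 facet normal 0.665 -0.630 0.401
  outer loop
   vertex 2.8 1.0 1.6
   vertex 2.8 2.4 3.8
   vertex 1.2 0.2 3.0
  endloop
 endfacet
 facet normal 0.501 -0.859 -0.107
  outer loop
   vertex 2.8 1.0 1.6
   vertex 1.0 0.0 1.2
   vertex 3.4 1.4 1.2
  endloop
 endfacet
 facet normal 0.478 -0.877 0.044
  outer loop
   vertex 2.8 1.0 1.6
   vertex 1.2 0.2 3.0
   vertex 1.0 0.0 1.2
  endloop
 endfacet
 facet normal -0.348 0.348 0.870
  outer loop
   vertex 0.6 3.2 2.6
   vertex 2.8 2.4 3.8
   vertex 2.0 3.6 3.0
  endloop
 endfacet
 facet normal 0.000 0.707 -0.707
  outer loop
   vertex 0.6 3.2 2.6
   vertex 2.0 3.6 3.0
   vertex 0.0 1.2 0.6
  endloop
 endfacet
 facet normal -0.907 -0.128 0.400
  outer loop
   vertex 0.6 3.2 2.6
   vertex 0.0 1.2 0.6
   vertex 1.2 0.2 3.0
  endloop
 endfacet
 facet normal -0.266 -0.152 0.952
  outer loop
   vertex 1.6 2.0 3.4
   vertex 1.2 0.2 3.0
   vertex 2.8 2.4 3.8
  endloop
 endfacet
 facet normal -0.384 0.269 0.883
  outer loop
   vertex 1.6 2.0 3.4
   vertex 2.8 2.4 3.8
   vertex 0.6 3.2 2.6
  endloop
 endfacet
 facet normal -0.644 -0.027 0.765
  outer loop
   vertex 1.6 2.0 3.4
   vertex 0.6 3.2 2.6
   vertex 1.2 0.2 3.0
  endloop
 endfacet
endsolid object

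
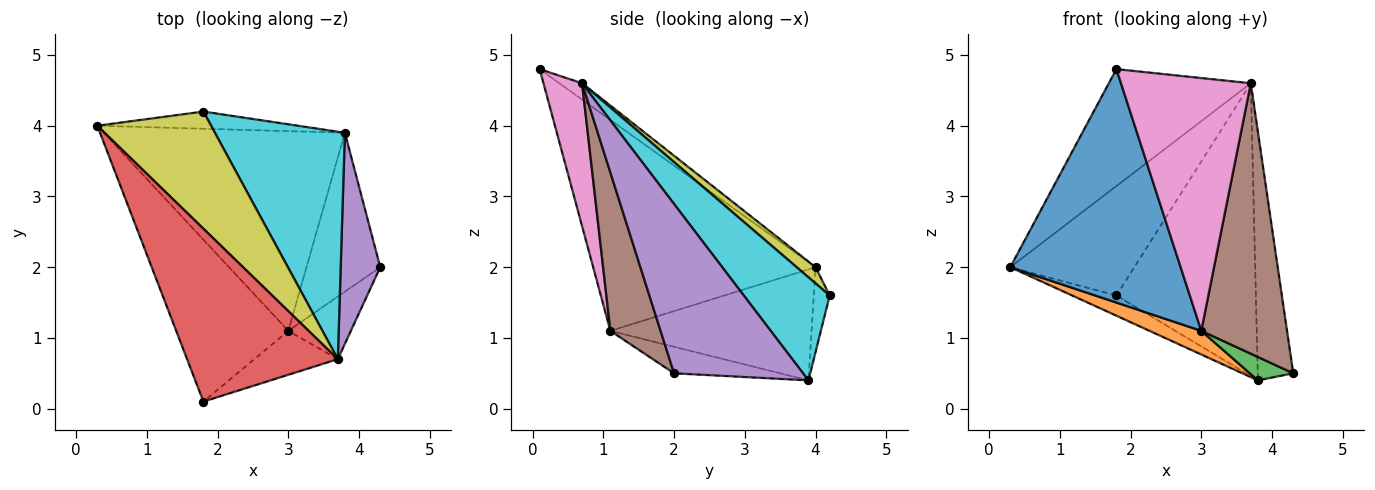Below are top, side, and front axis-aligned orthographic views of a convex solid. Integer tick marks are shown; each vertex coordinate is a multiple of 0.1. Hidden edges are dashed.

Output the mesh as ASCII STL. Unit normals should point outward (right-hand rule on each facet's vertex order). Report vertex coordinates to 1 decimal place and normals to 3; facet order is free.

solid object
 facet normal -0.731 -0.560 -0.389
  outer loop
   vertex 3.0 1.1 1.1
   vertex 1.8 0.1 4.8
   vertex 0.3 4.0 2.0
  endloop
 endfacet
 facet normal -0.416 -0.107 -0.903
  outer loop
   vertex 3.0 1.1 1.1
   vertex 0.3 4.0 2.0
   vertex 3.8 3.9 0.4
  endloop
 endfacet
 facet normal -0.335 -0.137 -0.932
  outer loop
   vertex 3.0 1.1 1.1
   vertex 3.8 3.9 0.4
   vertex 4.3 2.0 0.5
  endloop
 endfacet
 facet normal -0.089 0.558 0.825
  outer loop
   vertex 3.7 0.7 4.6
   vertex 0.3 4.0 2.0
   vertex 1.8 0.1 4.8
  endloop
 endfacet
 facet normal 0.941 0.259 0.220
  outer loop
   vertex 3.7 0.7 4.6
   vertex 4.3 2.0 0.5
   vertex 3.8 3.9 0.4
  endloop
 endfacet
 facet normal 0.495 -0.846 -0.196
  outer loop
   vertex 3.7 0.7 4.6
   vertex 3.0 1.1 1.1
   vertex 4.3 2.0 0.5
  endloop
 endfacet
 facet normal 0.281 -0.945 -0.164
  outer loop
   vertex 3.7 0.7 4.6
   vertex 1.8 0.1 4.8
   vertex 3.0 1.1 1.1
  endloop
 endfacet
 facet normal -0.265 0.735 -0.625
  outer loop
   vertex 1.8 4.2 1.6
   vertex 3.8 3.9 0.4
   vertex 0.3 4.0 2.0
  endloop
 endfacet
 facet normal 0.103 0.679 0.727
  outer loop
   vertex 1.8 4.2 1.6
   vertex 0.3 4.0 2.0
   vertex 3.7 0.7 4.6
  endloop
 endfacet
 facet normal 0.437 0.710 0.552
  outer loop
   vertex 1.8 4.2 1.6
   vertex 3.7 0.7 4.6
   vertex 3.8 3.9 0.4
  endloop
 endfacet
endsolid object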